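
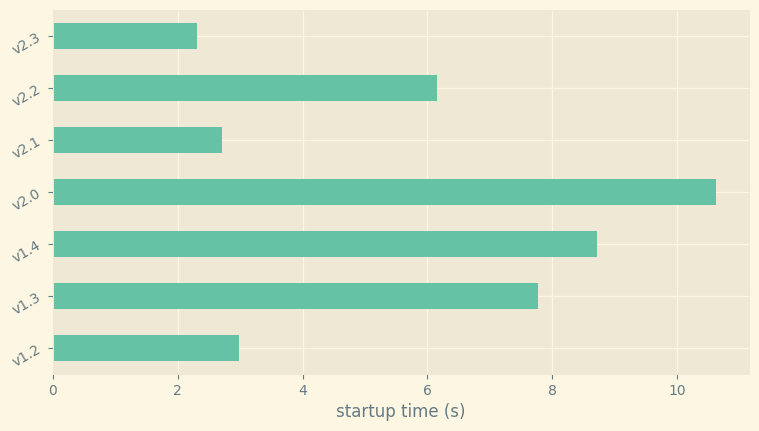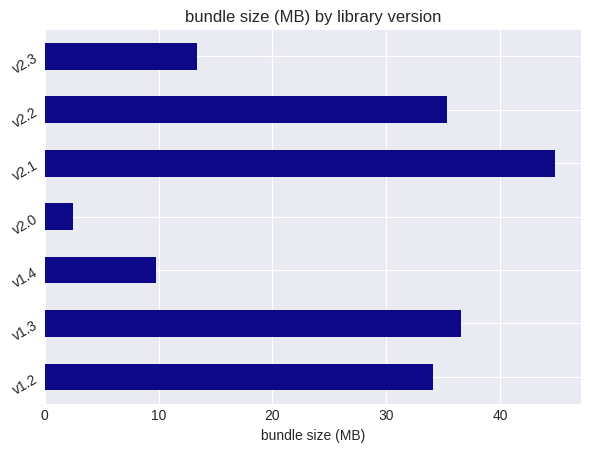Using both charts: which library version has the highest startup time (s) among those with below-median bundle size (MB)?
Chart 2 median bundle size (MB) ≈ 35; below-median library versions: v1.4, v2.0, v2.3. Among those, v2.0 has the highest startup time (s) (≈ 11).

v2.0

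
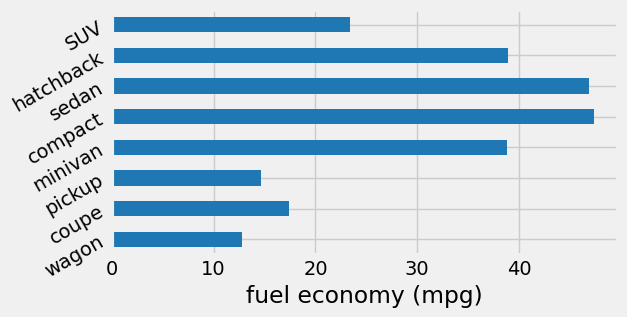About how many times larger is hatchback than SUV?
≈ 1.6×

hatchback ≈ 40, SUV ≈ 25; 40/25 ≈ 1.6.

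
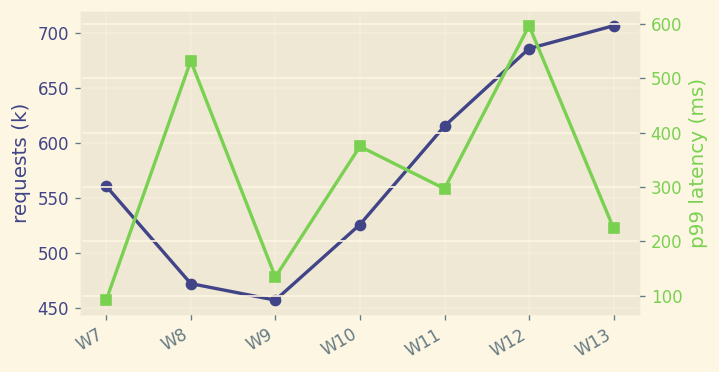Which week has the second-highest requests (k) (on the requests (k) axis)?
W12

Top 3 (on the requests (k) axis): W13 ≈ 700, W12 ≈ 675, W11 ≈ 625.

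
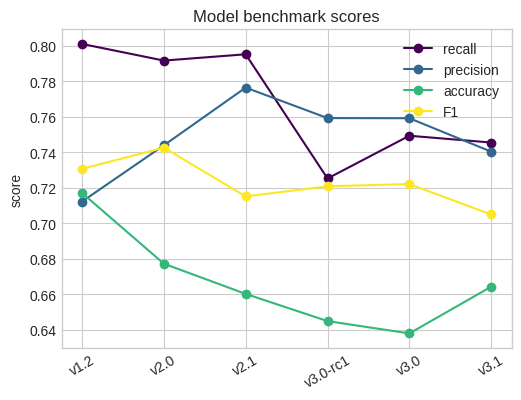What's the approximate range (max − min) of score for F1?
≈ 0.04

Max v2.0 ≈ 0.74, min v3.1 ≈ 0.70; range ≈ 0.04.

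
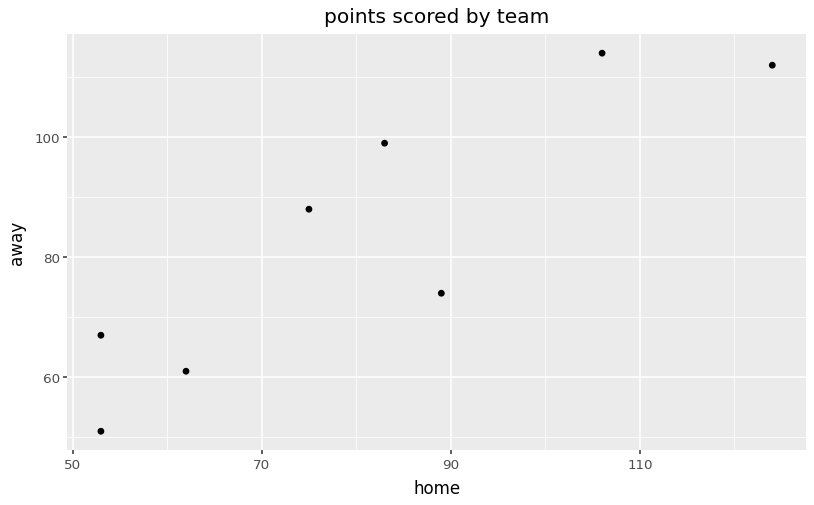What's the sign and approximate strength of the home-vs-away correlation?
positive, strong

Points are positively correlated; strong (|r| ≈ 0.9).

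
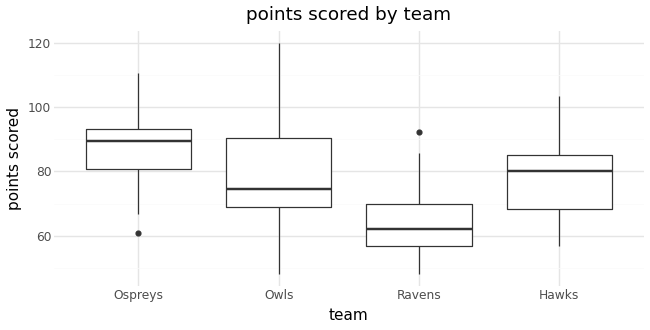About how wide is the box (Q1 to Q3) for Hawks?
Q3 ≈ 86, Q1 ≈ 68; IQR ≈ 18.

≈ 18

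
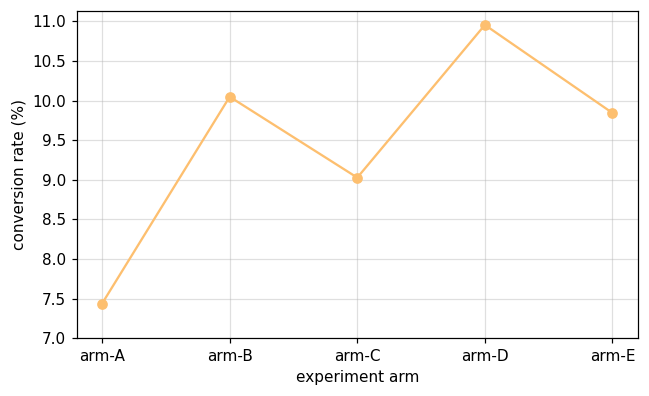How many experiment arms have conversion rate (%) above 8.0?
Above 8.0: arm-B, arm-C, arm-D, arm-E.

4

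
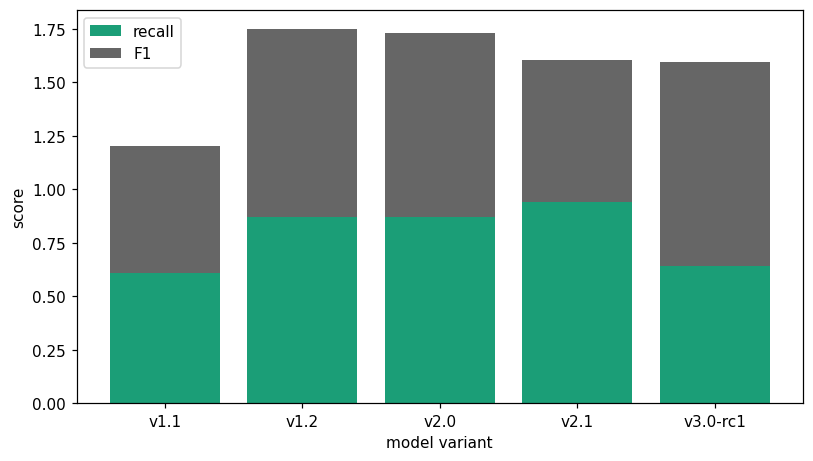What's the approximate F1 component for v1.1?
F1 top ≈ 1.2, bottom ≈ 0.6; segment ≈ 0.6.

≈ 0.6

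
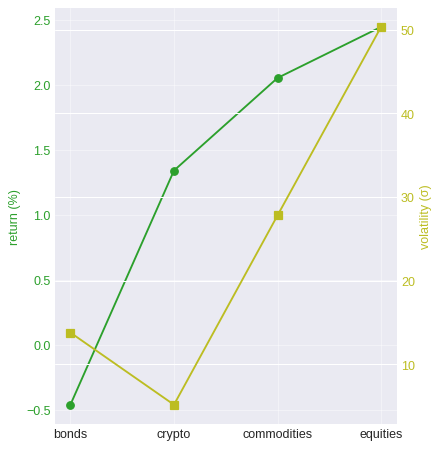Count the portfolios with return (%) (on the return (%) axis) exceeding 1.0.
Above 1.0: crypto, commodities, equities.

3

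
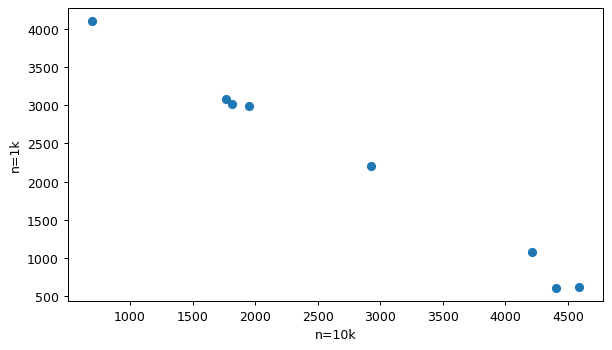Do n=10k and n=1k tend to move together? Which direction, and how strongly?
Points are negatively correlated; strong (|r| ≈ 1.0).

negative, strong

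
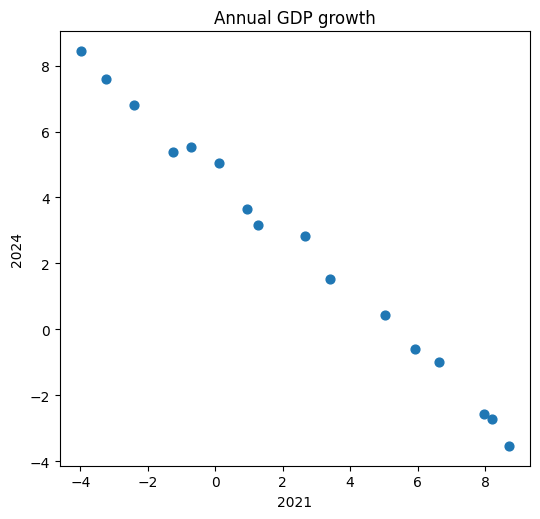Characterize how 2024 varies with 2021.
Points are negatively correlated; strong (|r| ≈ 1.0).

negative, strong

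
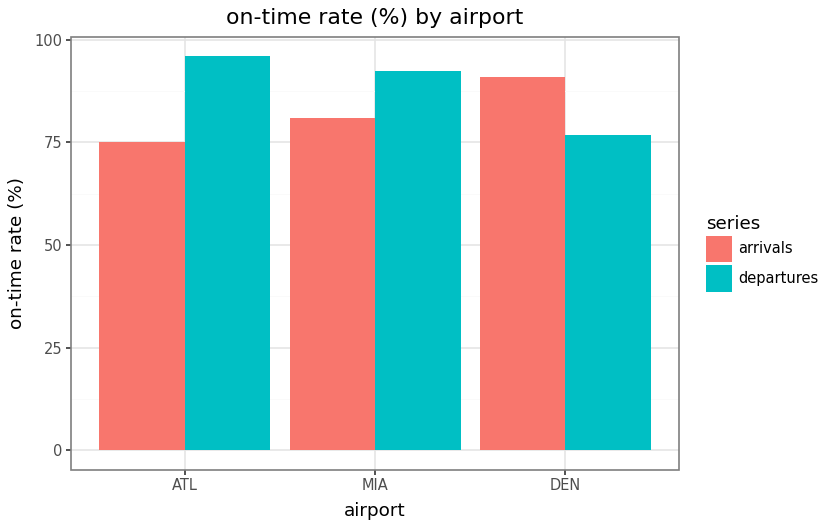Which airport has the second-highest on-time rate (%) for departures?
MIA

Top 3 for departures: ATL ≈ 100, MIA ≈ 90, DEN ≈ 80.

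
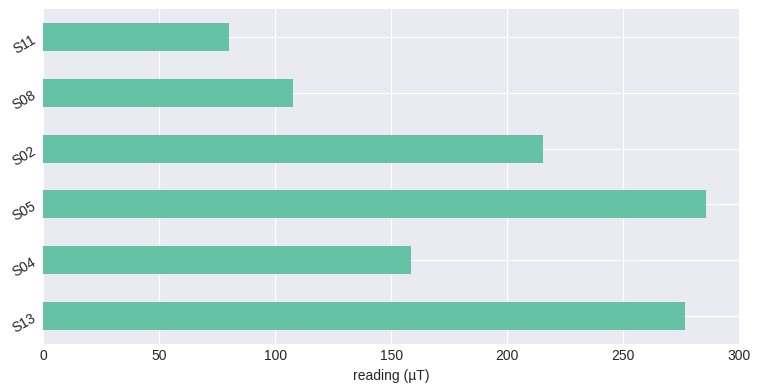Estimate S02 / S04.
S02 ≈ 225, S04 ≈ 150; 225/150 ≈ 1.5.

≈ 1.5×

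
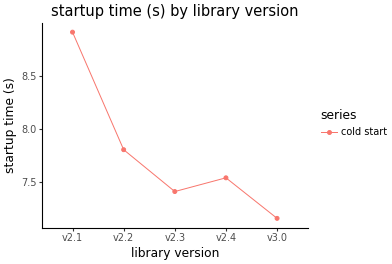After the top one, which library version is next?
v2.2

Top 3: v2.1 ≈ 9.0, v2.2 ≈ 7.8, v2.4 ≈ 7.6.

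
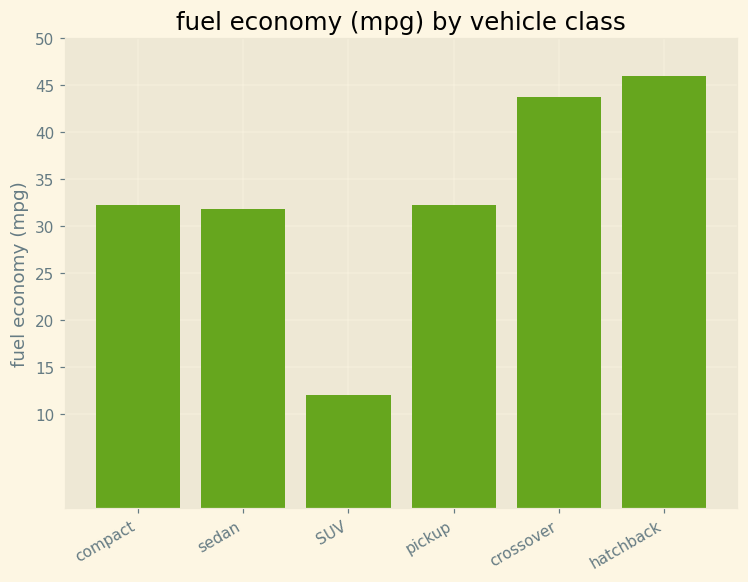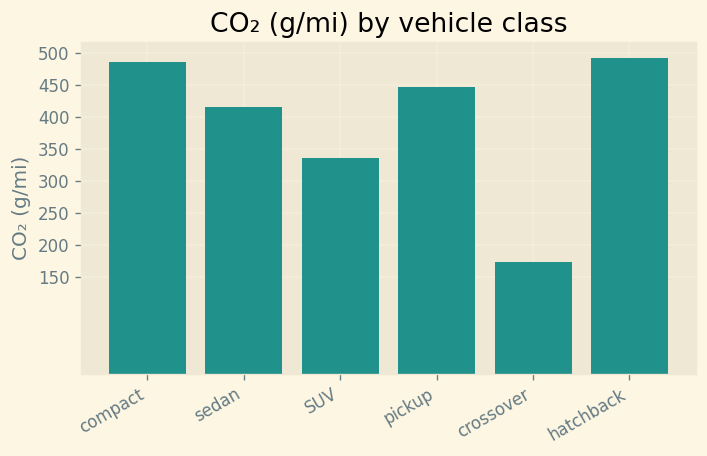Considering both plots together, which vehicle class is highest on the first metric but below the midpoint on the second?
crossover

Chart 2 median CO₂ (g/mi) ≈ 450; below-median vehicle classes: sedan, SUV, crossover. Among those, crossover has the highest fuel economy (mpg) (≈ 45).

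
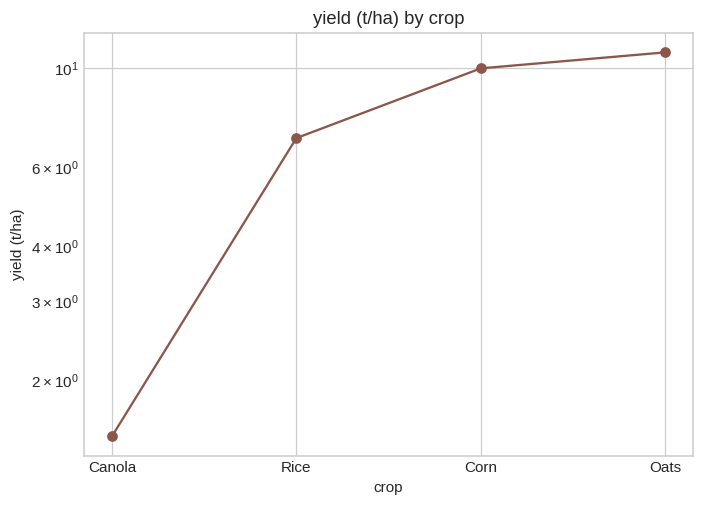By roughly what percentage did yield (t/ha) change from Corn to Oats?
≈ +10%

Corn ≈ 10, Oats ≈ 11; (11 − 10) / 10 ≈ +10%.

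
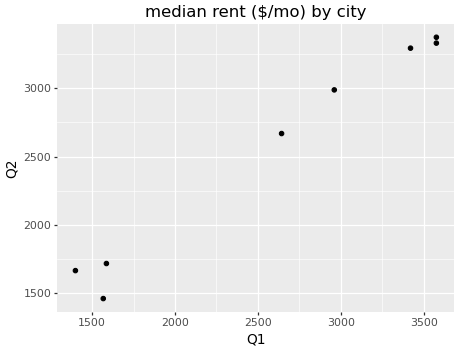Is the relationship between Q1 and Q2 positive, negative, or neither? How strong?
positive, strong

Points are positively correlated; strong (|r| ≈ 1.0).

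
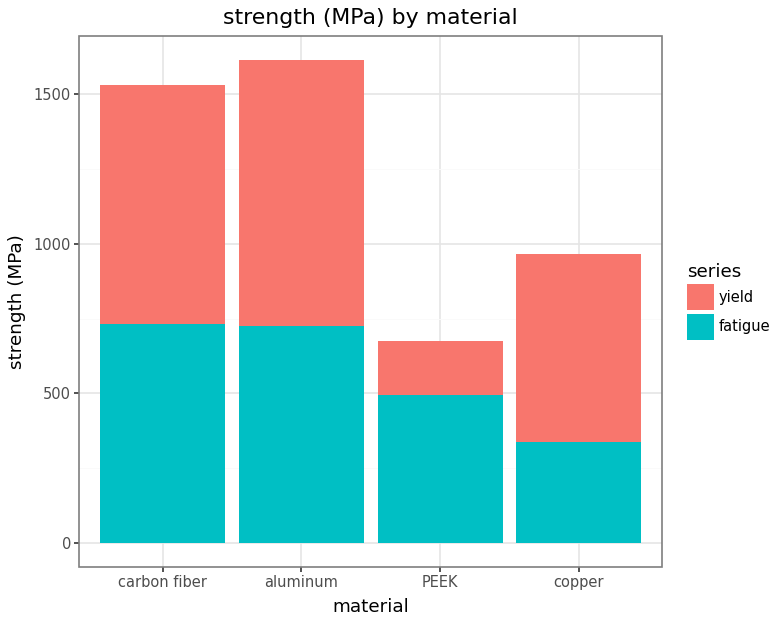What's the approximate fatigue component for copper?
fatigue top ≈ 400, bottom ≈ 0; segment ≈ 400.

≈ 400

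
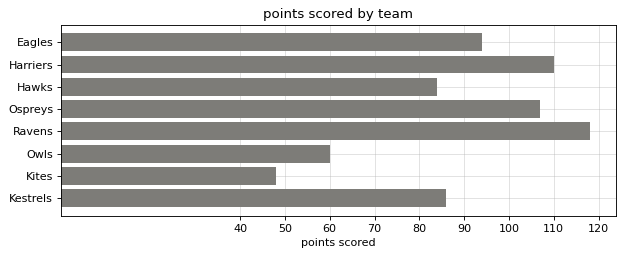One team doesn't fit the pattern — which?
Kites ≈ 50; the rest sit between ≈ 60 and ≈ 120.

Kites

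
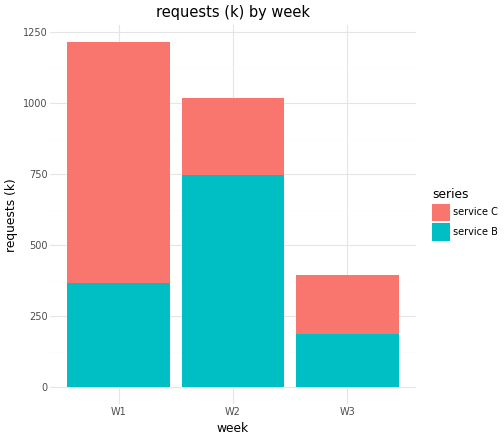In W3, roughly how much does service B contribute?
≈ 200

service B top ≈ 200, bottom ≈ 0; segment ≈ 200.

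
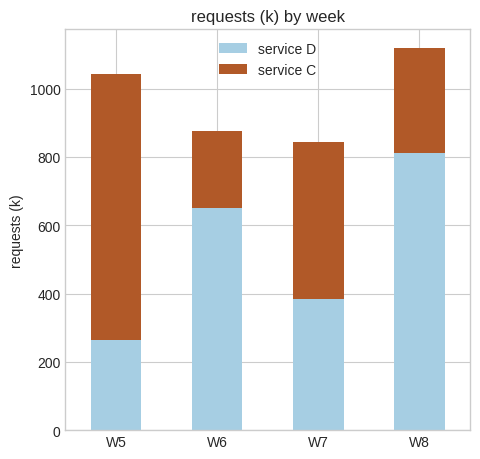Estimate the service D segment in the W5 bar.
service D top ≈ 300, bottom ≈ 0; segment ≈ 300.

≈ 300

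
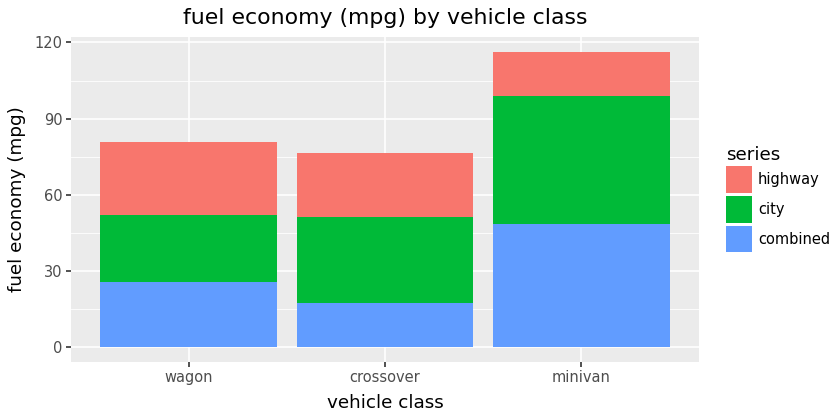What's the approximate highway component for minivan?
highway top ≈ 120, bottom ≈ 100; segment ≈ 20.

≈ 20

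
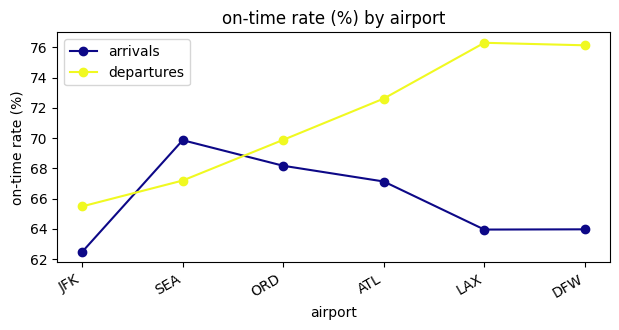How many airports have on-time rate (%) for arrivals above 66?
3

Above 66: SEA, ORD, ATL.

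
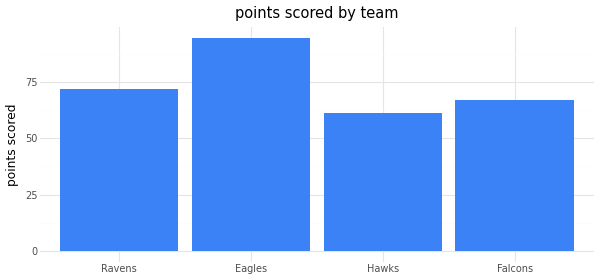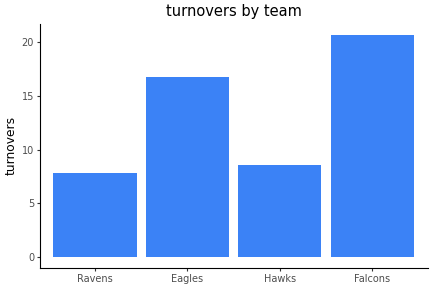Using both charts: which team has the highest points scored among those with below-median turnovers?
Chart 2 median turnovers ≈ 12; below-median teams: Ravens, Hawks. Among those, Ravens has the highest points scored (≈ 70).

Ravens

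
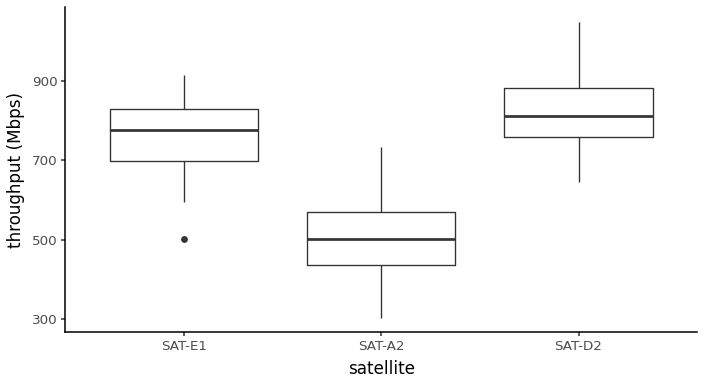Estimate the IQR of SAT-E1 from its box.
≈ 150

Q3 ≈ 850, Q1 ≈ 700; IQR ≈ 150.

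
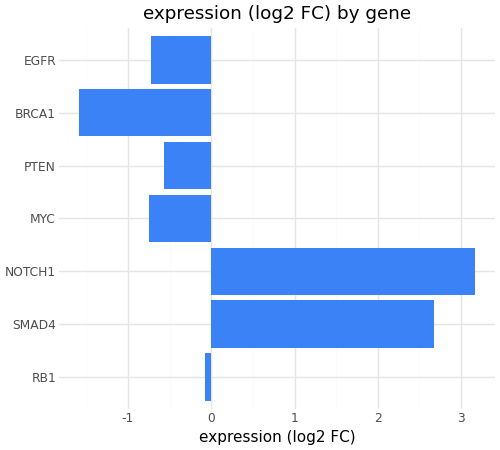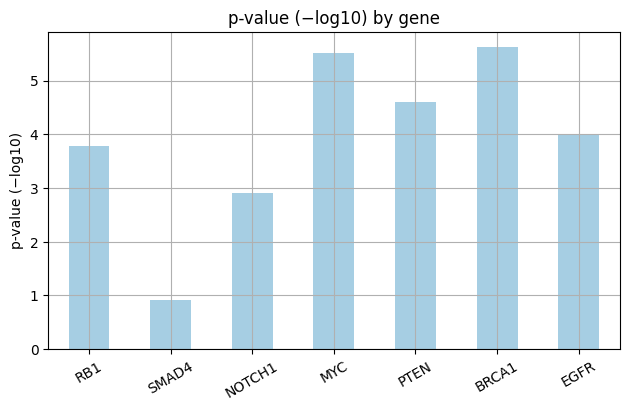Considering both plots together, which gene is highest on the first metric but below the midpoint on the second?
NOTCH1

Chart 2 median p-value (−log10) ≈ 4; below-median genes: RB1, SMAD4, NOTCH1. Among those, NOTCH1 has the highest expression (log2 FC) (≈ 3).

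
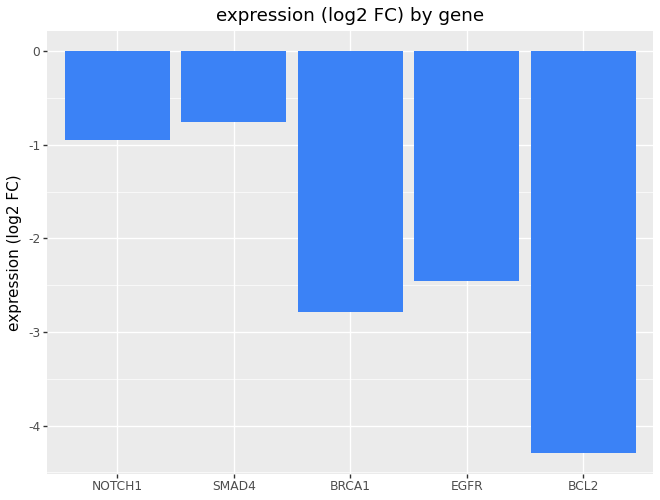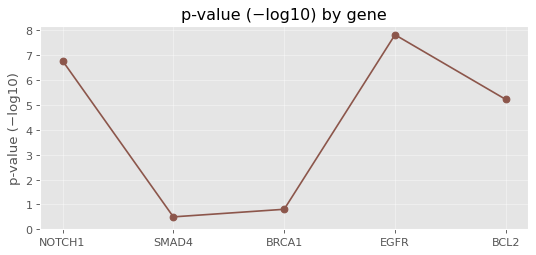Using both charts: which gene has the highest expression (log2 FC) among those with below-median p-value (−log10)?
SMAD4

Chart 2 median p-value (−log10) ≈ 5; below-median genes: SMAD4, BRCA1. Among those, SMAD4 has the highest expression (log2 FC) (≈ -1).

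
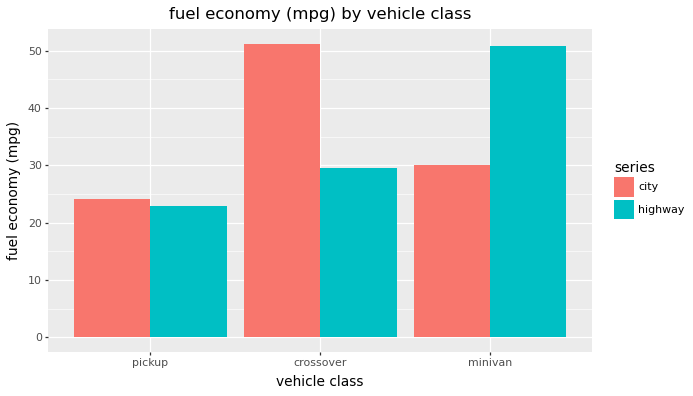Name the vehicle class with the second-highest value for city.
Top 3 for city: crossover ≈ 50, minivan ≈ 30, pickup ≈ 25.

minivan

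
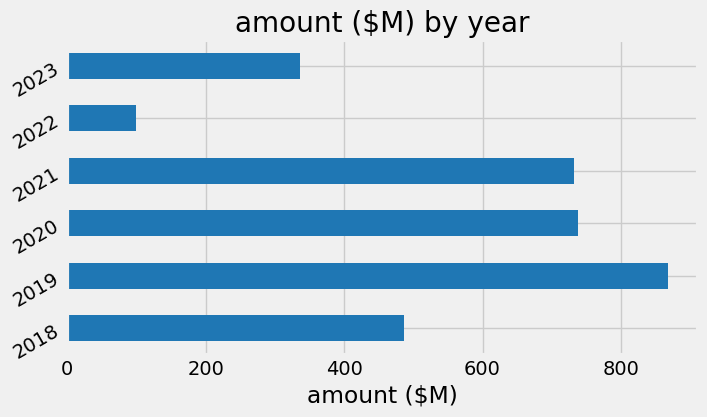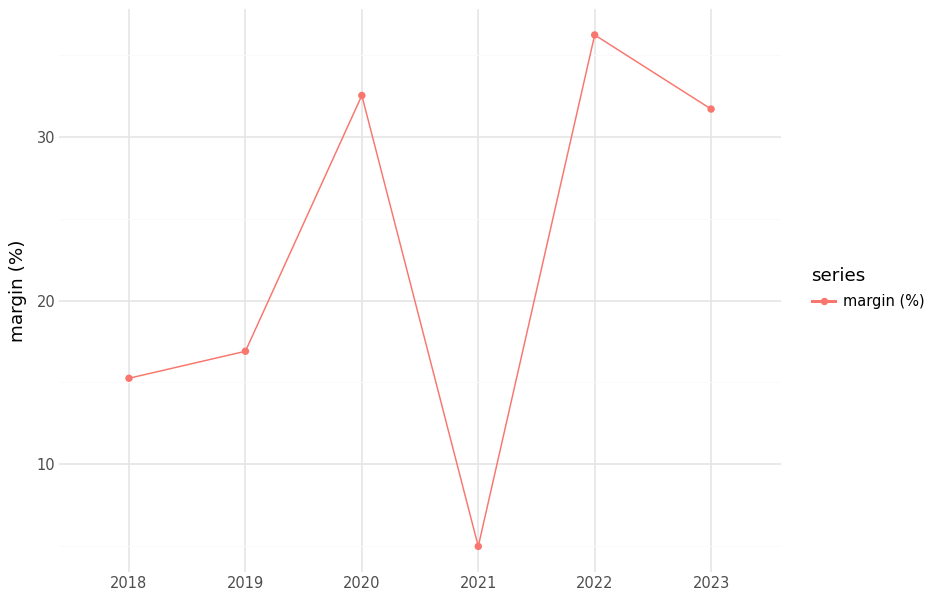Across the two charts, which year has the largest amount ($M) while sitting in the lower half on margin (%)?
Chart 2 median margin (%) ≈ 25; below-median years: 2018, 2019, 2021. Among those, 2019 has the highest amount ($M) (≈ 900).

2019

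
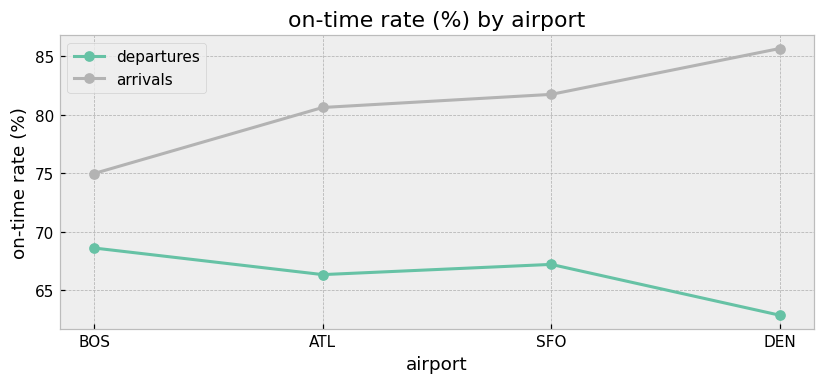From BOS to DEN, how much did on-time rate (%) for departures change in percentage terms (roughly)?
BOS ≈ 68, DEN ≈ 62; (62 − 68) / 68 ≈ -8.8%.

≈ -8.8%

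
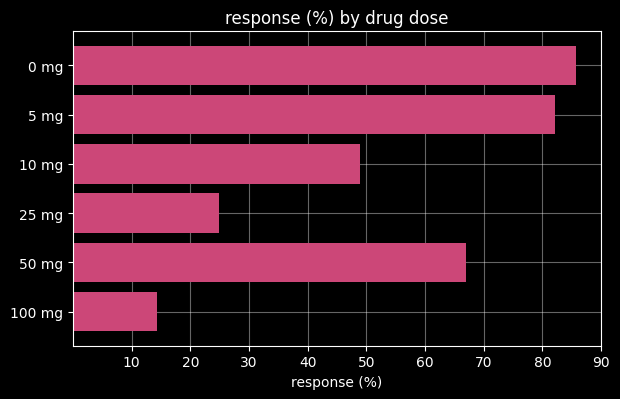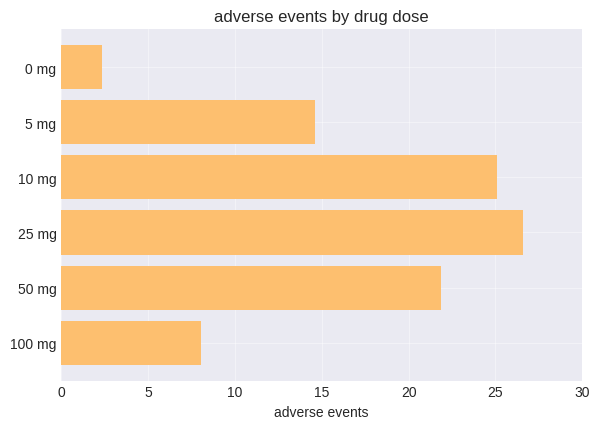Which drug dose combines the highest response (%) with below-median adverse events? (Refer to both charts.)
0 mg

Chart 2 median adverse events ≈ 20; below-median drug doses: 0 mg, 5 mg, 100 mg. Among those, 0 mg has the highest response (%) (≈ 90).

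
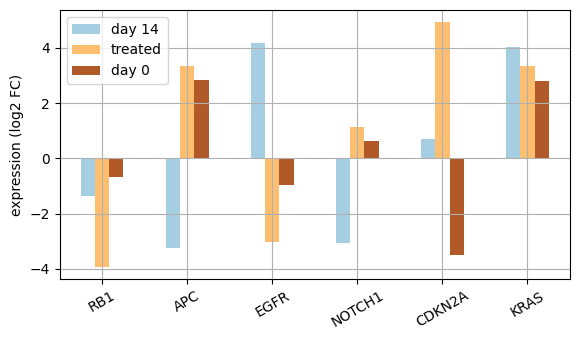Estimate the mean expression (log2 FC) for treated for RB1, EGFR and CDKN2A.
≈ -1

(-4 + -3 + 5) / 3 ≈ -1.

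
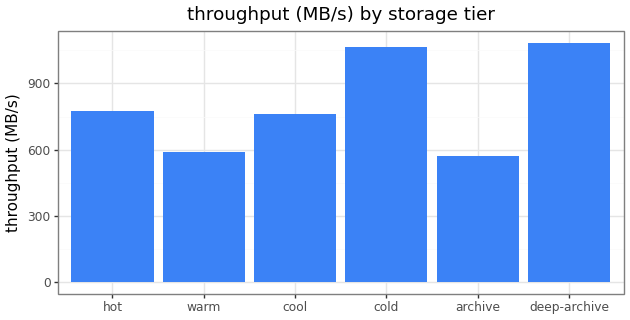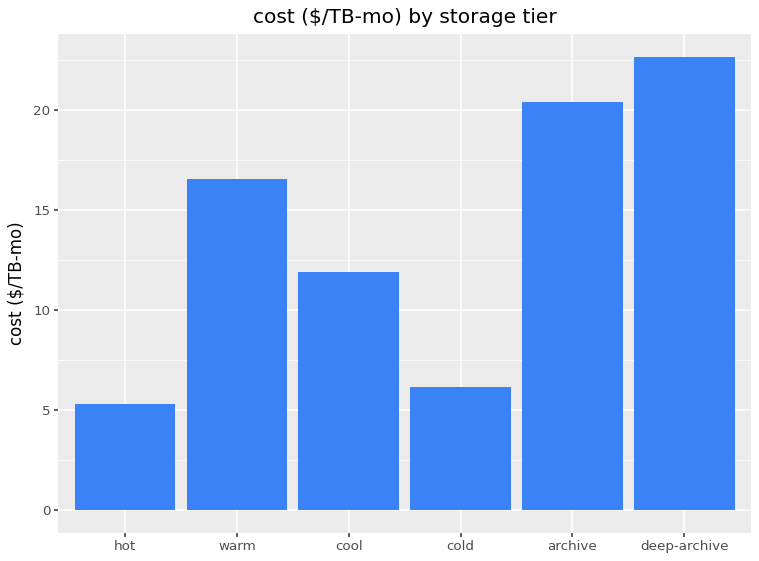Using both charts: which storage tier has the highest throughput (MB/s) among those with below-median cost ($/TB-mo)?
Chart 2 median cost ($/TB-mo) ≈ 15; below-median storage tiers: hot, cool, cold. Among those, cold has the highest throughput (MB/s) (≈ 1100).

cold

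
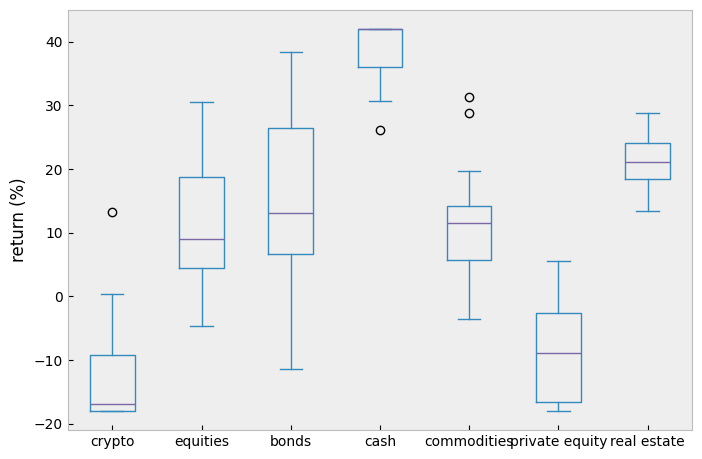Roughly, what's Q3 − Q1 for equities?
≈ 15

Q3 ≈ 20, Q1 ≈ 5; IQR ≈ 15.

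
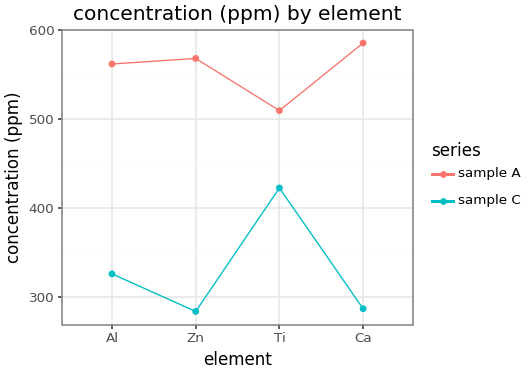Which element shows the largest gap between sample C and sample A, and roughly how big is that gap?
Ca, ≈ 300 ppm

Ca: sample C ≈ 300, sample A ≈ 600 → gap ≈ 300. Next-largest (Zn) is only ≈ 250.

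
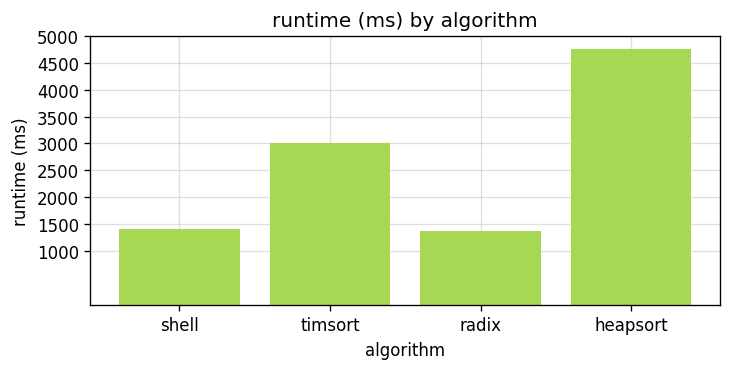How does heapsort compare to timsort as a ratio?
heapsort ≈ 5000, timsort ≈ 3000; 5000/3000 ≈ 1.67.

≈ 1.67×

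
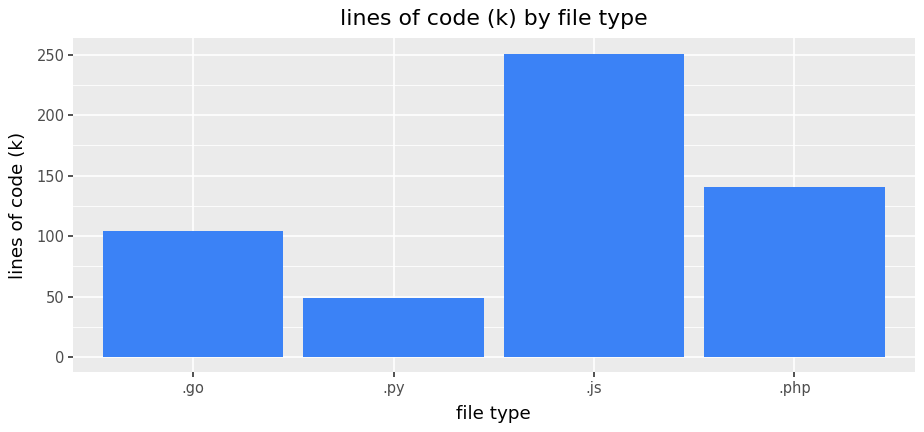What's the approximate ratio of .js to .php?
.js ≈ 250, .php ≈ 150; 250/150 ≈ 1.67.

≈ 1.67×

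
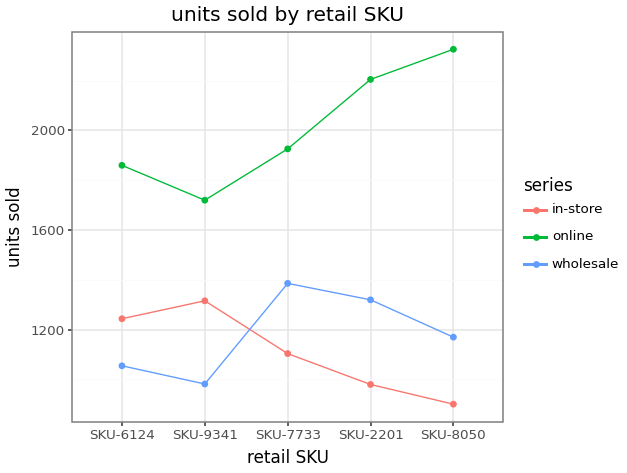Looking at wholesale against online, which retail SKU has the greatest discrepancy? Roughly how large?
SKU-8050, ≈ 1200

SKU-8050: wholesale ≈ 1200, online ≈ 2400 → gap ≈ 1200. Next-largest (SKU-2201) is only ≈ 800.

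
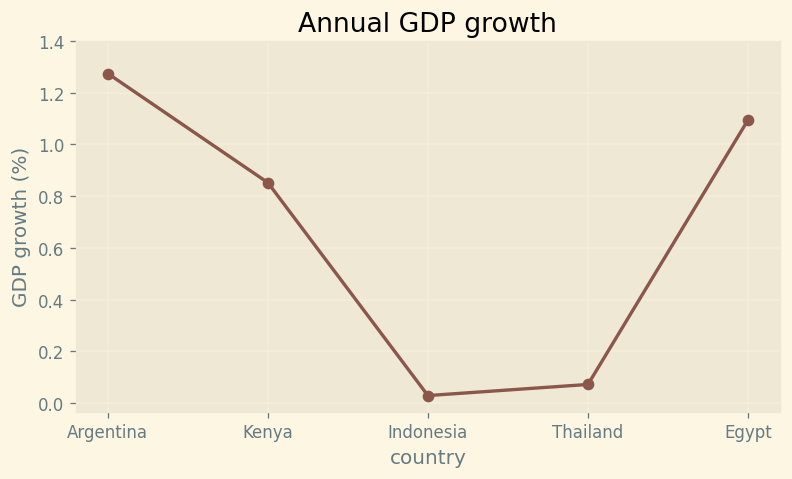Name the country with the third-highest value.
Top 4: Argentina ≈ 1.2, Egypt ≈ 1.0, Kenya ≈ 0.8, Thailand ≈ 0.0.

Kenya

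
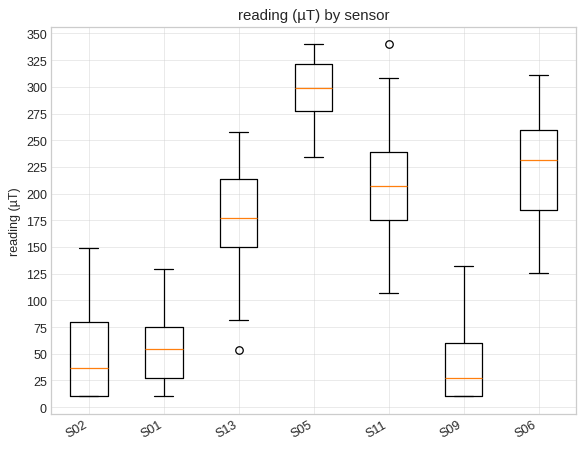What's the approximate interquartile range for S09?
Q3 ≈ 50, Q1 ≈ 0; IQR ≈ 50.

≈ 50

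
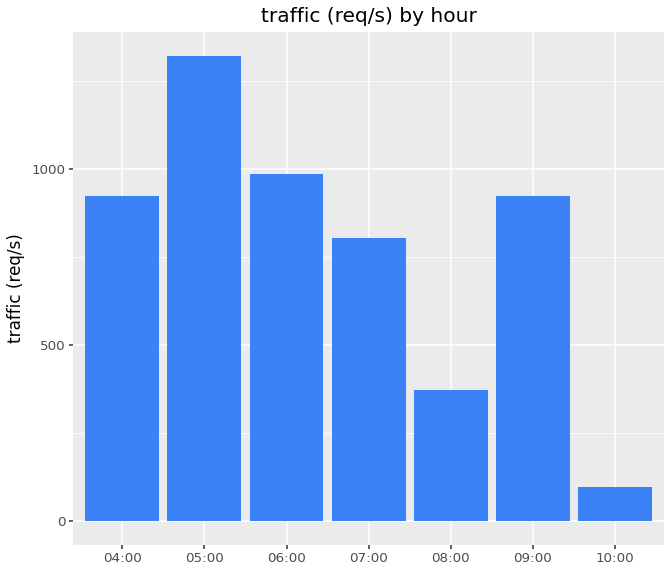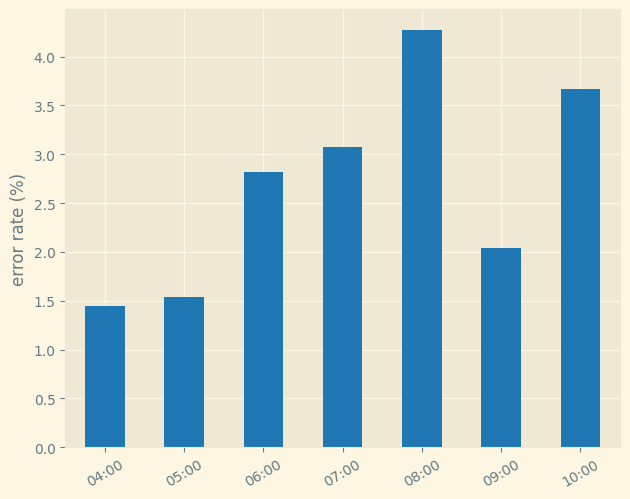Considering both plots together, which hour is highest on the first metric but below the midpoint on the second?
Chart 2 median error rate (%) ≈ 3; below-median hours: 04:00, 05:00, 09:00. Among those, 05:00 has the highest traffic (req/s) (≈ 1400).

05:00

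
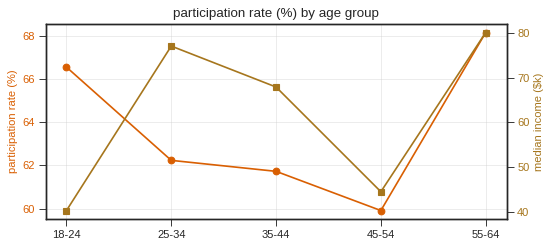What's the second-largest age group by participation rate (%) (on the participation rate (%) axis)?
18-24

Top 3 (on the participation rate (%) axis): 55-64 ≈ 68, 18-24 ≈ 67, 25-34 ≈ 62.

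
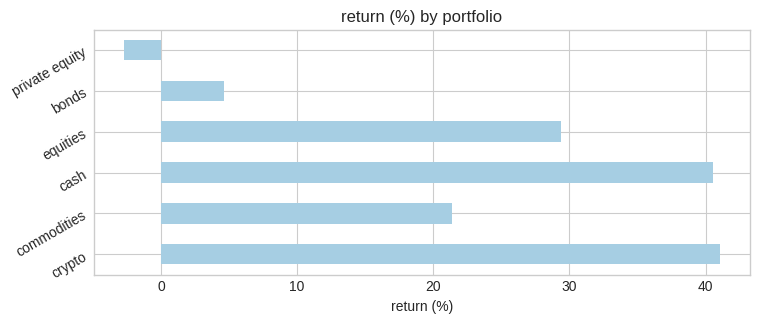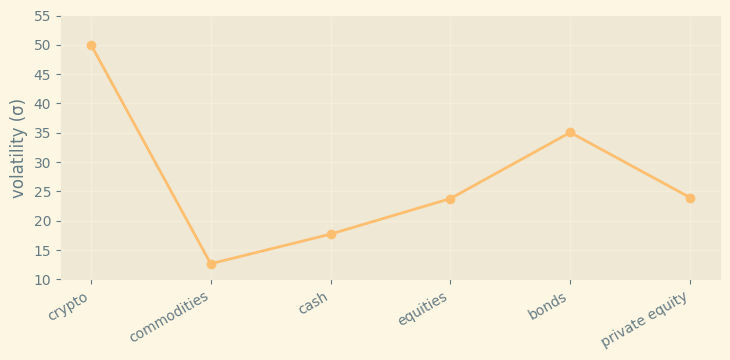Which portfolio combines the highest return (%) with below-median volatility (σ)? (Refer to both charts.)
cash

Chart 2 median volatility (σ) ≈ 25; below-median portfolios: commodities, cash, equities. Among those, cash has the highest return (%) (≈ 40).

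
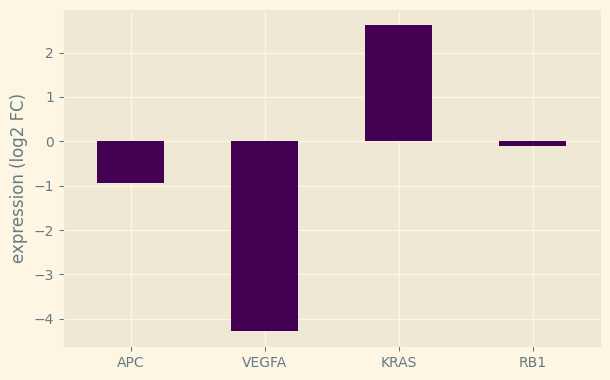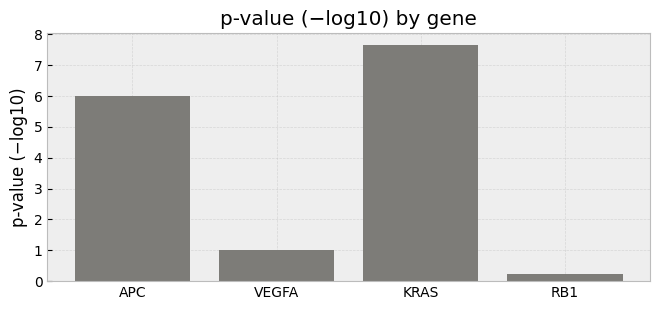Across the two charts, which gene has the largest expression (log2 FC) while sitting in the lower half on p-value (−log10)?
RB1

Chart 2 median p-value (−log10) ≈ 4; below-median genes: VEGFA, RB1. Among those, RB1 has the highest expression (log2 FC) (≈ 0).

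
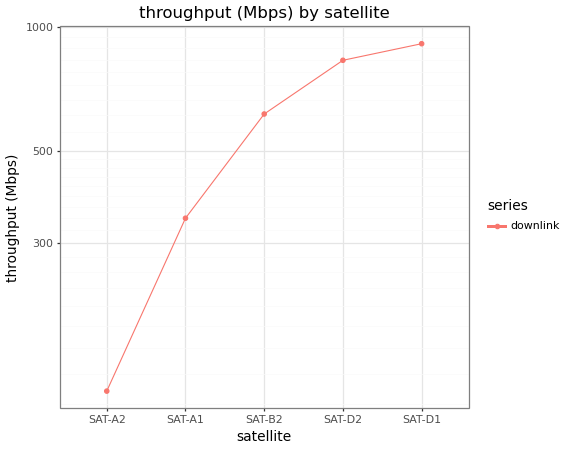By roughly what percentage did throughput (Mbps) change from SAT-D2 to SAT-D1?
≈ +12.5%

SAT-D2 ≈ 800, SAT-D1 ≈ 900; (900 − 800) / 800 ≈ +12.5%.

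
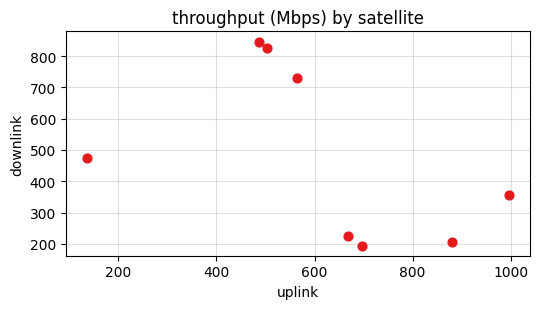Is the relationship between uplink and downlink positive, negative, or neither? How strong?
negative, moderate

Points are negatively correlated; moderate (|r| ≈ 0.5).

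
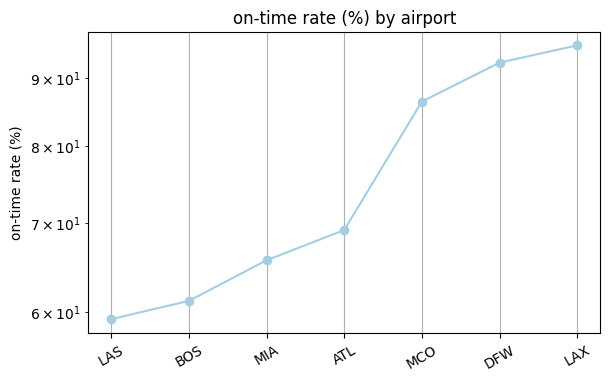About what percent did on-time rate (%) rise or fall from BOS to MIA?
≈ +8.3%

BOS ≈ 60, MIA ≈ 65; (65 − 60) / 60 ≈ +8.3%.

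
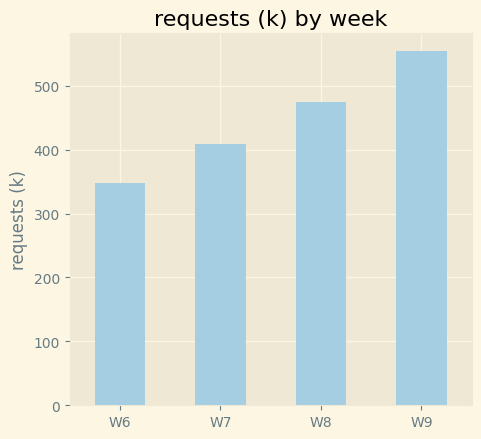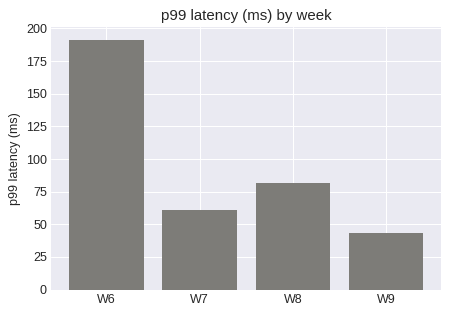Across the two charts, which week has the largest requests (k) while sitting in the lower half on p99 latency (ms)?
W9

Chart 2 median p99 latency (ms) ≈ 80; below-median weeks: W7, W9. Among those, W9 has the highest requests (k) (≈ 600).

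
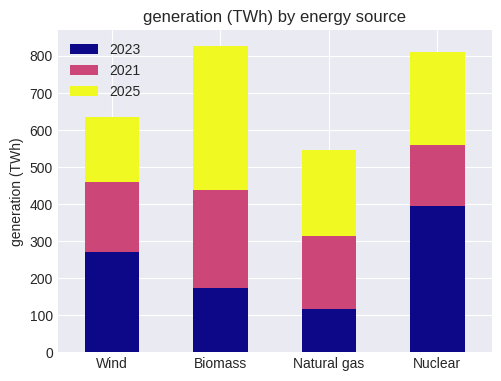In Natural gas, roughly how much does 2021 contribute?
≈ 200

2021 top ≈ 300, bottom ≈ 100; segment ≈ 200.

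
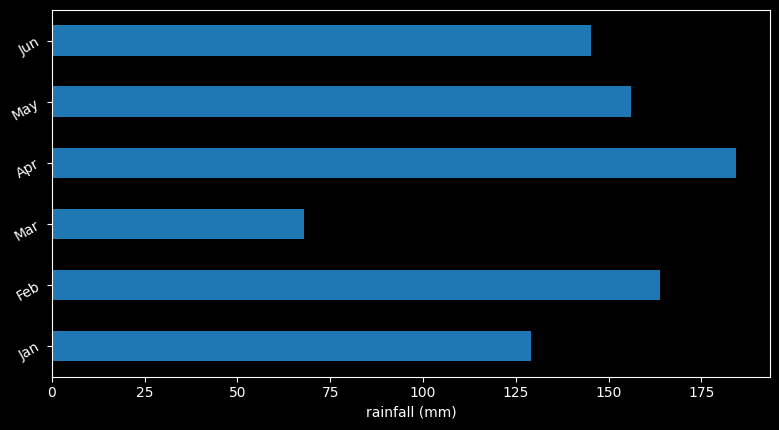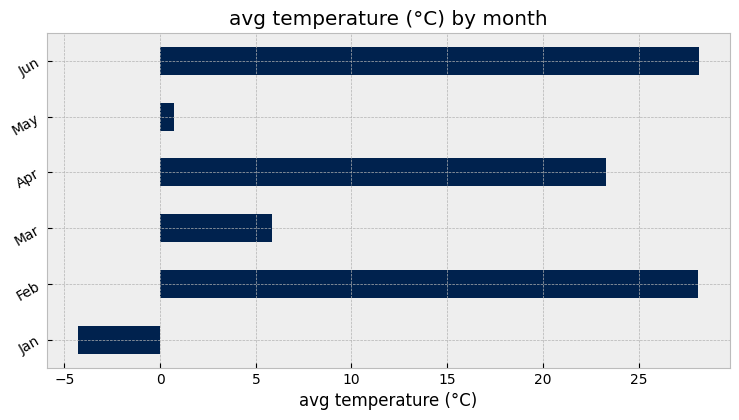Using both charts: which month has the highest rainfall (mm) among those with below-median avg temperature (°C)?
Chart 2 median avg temperature (°C) ≈ 15; below-median months: Jan, Mar, May. Among those, May has the highest rainfall (mm) (≈ 160).

May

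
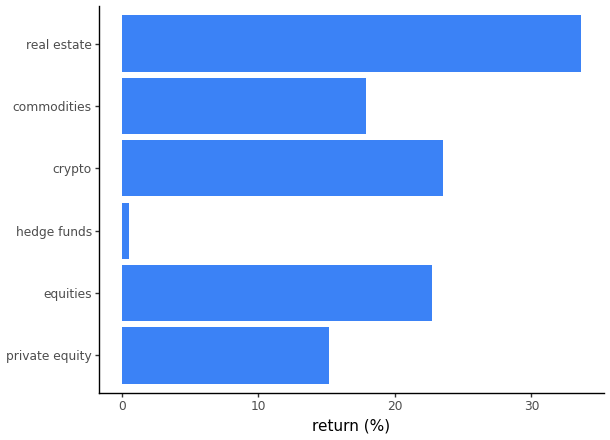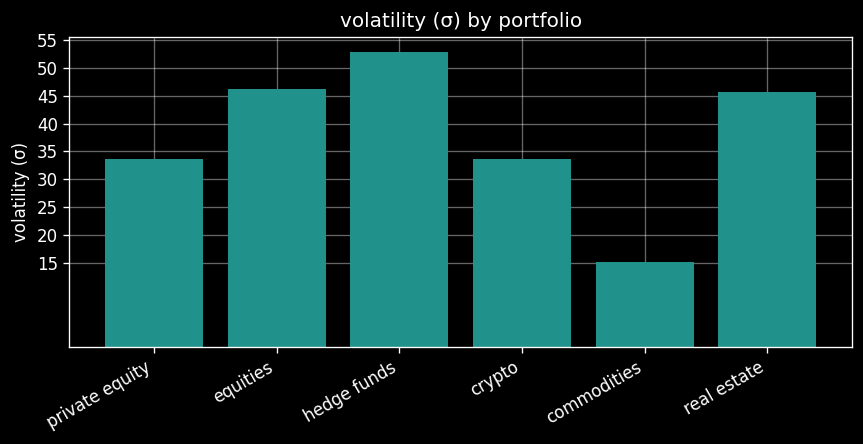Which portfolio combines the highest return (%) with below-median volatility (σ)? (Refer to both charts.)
crypto

Chart 2 median volatility (σ) ≈ 40; below-median portfolios: private equity, crypto, commodities. Among those, crypto has the highest return (%) (≈ 25).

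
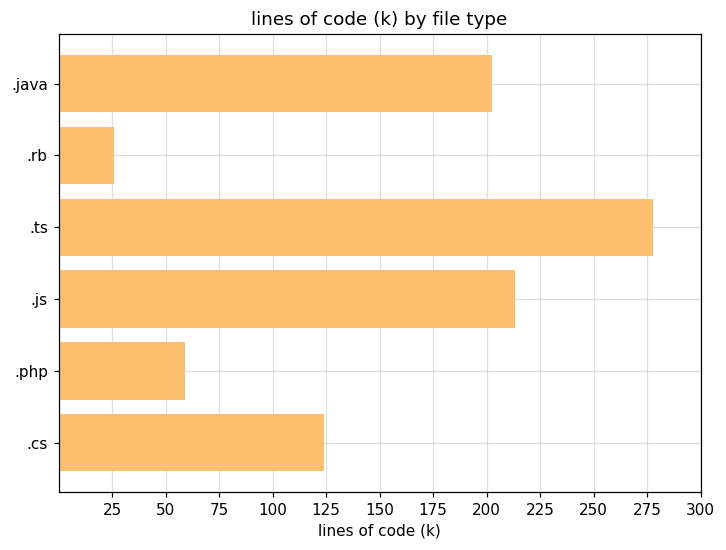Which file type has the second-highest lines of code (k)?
Top 3: .ts ≈ 275, .js ≈ 225, .java ≈ 200.

.js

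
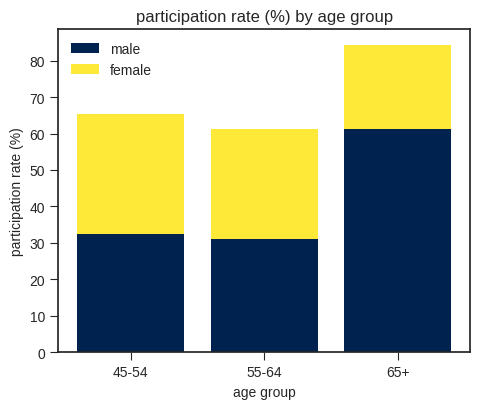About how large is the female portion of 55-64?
female top ≈ 60, bottom ≈ 30; segment ≈ 30.

≈ 30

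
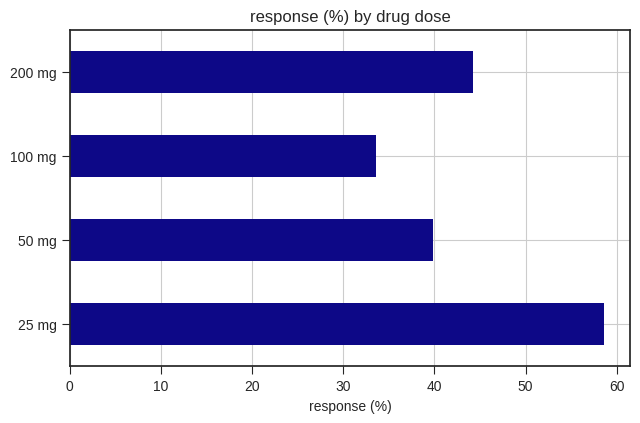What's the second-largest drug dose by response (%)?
200 mg

Top 3: 25 mg ≈ 60, 200 mg ≈ 45, 50 mg ≈ 40.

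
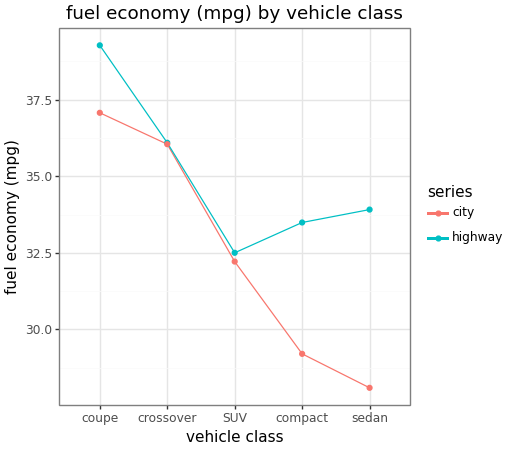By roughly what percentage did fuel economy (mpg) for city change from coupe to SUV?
coupe ≈ 37, SUV ≈ 32; (32 − 37) / 37 ≈ -13.5%.

≈ -13.5%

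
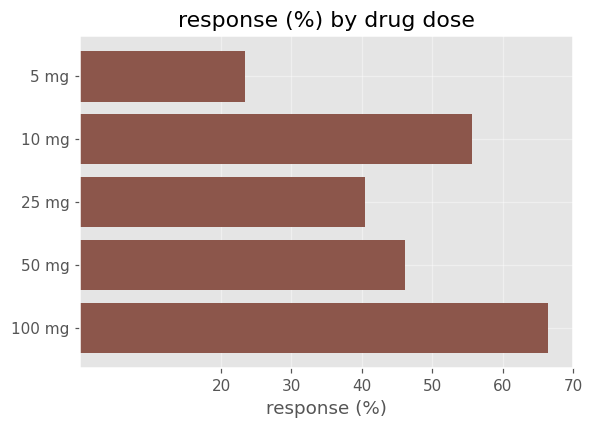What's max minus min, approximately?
≈ 50

Max 100 mg ≈ 70, min 5 mg ≈ 20; range ≈ 50.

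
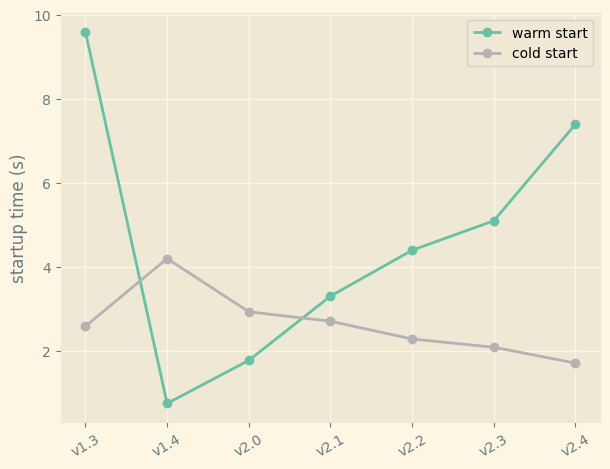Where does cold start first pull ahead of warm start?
v1.3: cold start ≈ 3 vs warm start ≈ 10 (not yet); v1.4: cold start ≈ 4 vs warm start ≈ 1 (first crossover).

v1.4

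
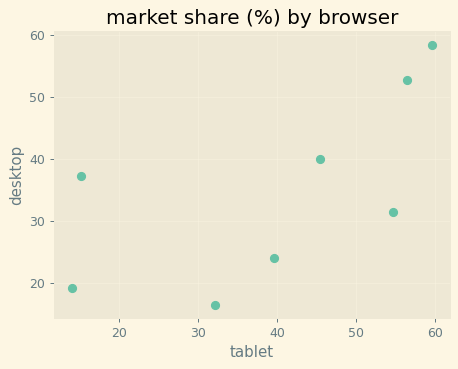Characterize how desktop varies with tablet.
Points are positively correlated; moderate (|r| ≈ 0.6).

positive, moderate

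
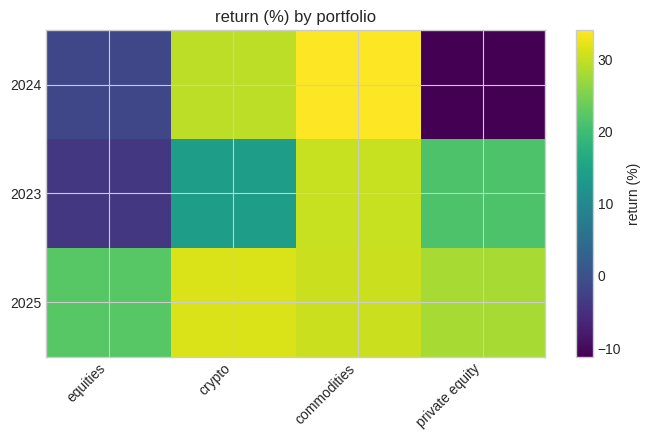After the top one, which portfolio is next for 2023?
Top 3 for 2023: commodities ≈ 30, private equity ≈ 20, crypto ≈ 15.

private equity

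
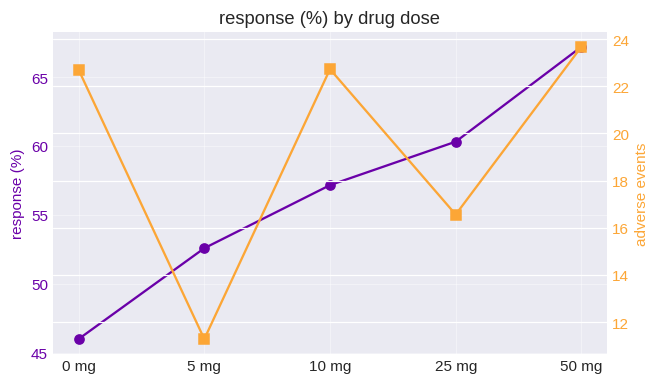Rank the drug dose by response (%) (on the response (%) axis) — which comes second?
25 mg

Top 3 (on the response (%) axis): 50 mg ≈ 68, 25 mg ≈ 60, 10 mg ≈ 58.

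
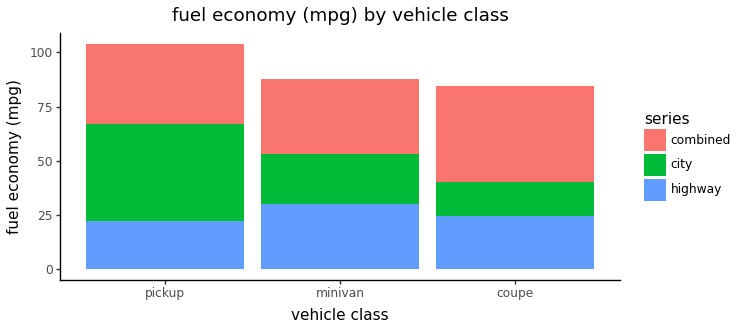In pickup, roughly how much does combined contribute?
≈ 30

combined top ≈ 100, bottom ≈ 70; segment ≈ 30.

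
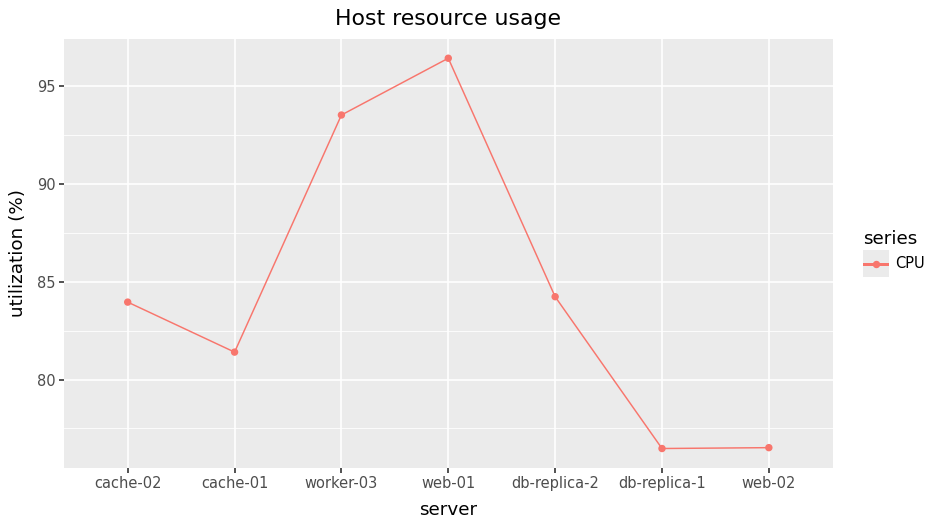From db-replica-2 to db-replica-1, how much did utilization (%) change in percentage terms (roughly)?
db-replica-2 ≈ 84, db-replica-1 ≈ 76; (76 − 84) / 84 ≈ -9.5%.

≈ -9.5%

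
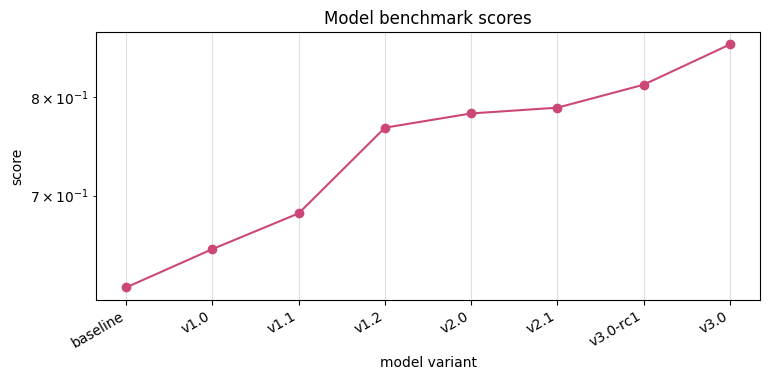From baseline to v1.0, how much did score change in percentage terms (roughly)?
≈ +8.3%

baseline ≈ 0.60, v1.0 ≈ 0.65; (0.65 − 0.60) / 0.60 ≈ +8.3%.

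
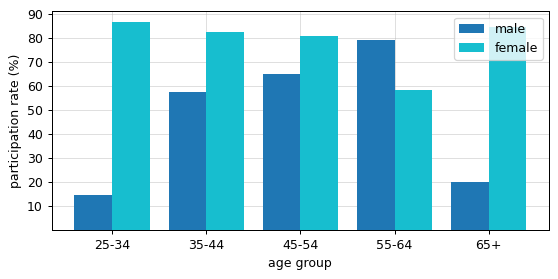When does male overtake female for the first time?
55-64

45-54: male ≈ 60 vs female ≈ 80 (not yet); 55-64: male ≈ 80 vs female ≈ 60 (first crossover).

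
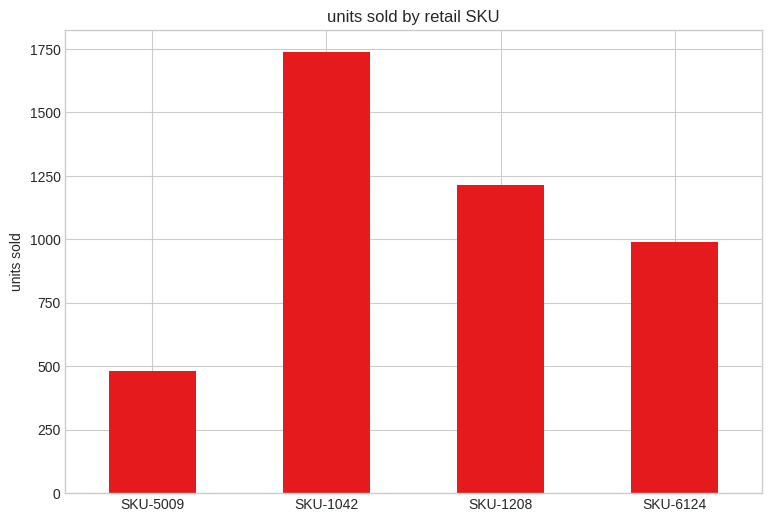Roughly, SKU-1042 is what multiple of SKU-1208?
≈ 1.5×

SKU-1042 ≈ 1800, SKU-1208 ≈ 1200; 1800/1200 ≈ 1.5.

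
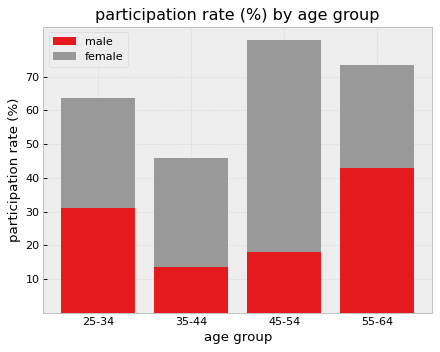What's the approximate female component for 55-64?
≈ 30

female top ≈ 70, bottom ≈ 40; segment ≈ 30.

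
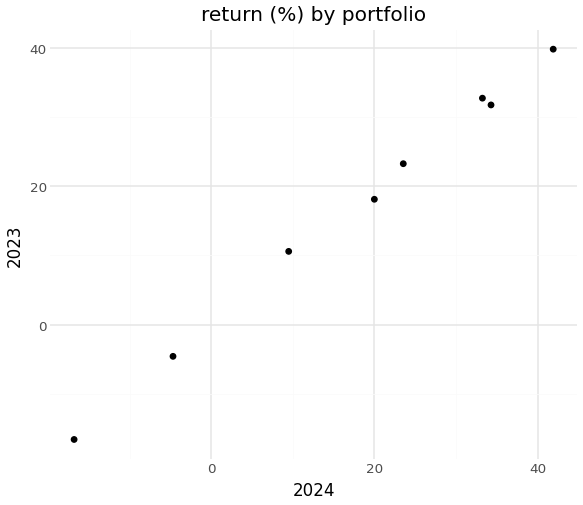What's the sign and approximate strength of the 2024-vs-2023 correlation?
positive, strong

Points are positively correlated; strong (|r| ≈ 1.0).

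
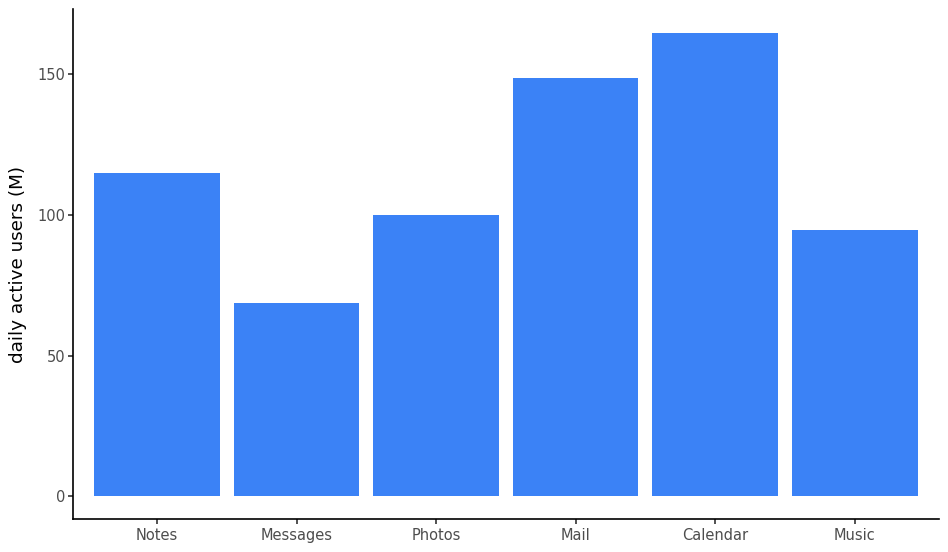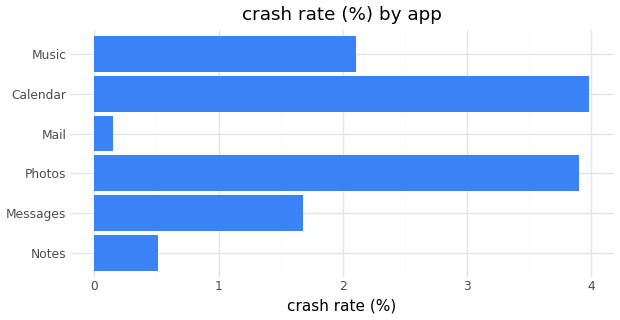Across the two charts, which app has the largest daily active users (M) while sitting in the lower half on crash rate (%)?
Mail

Chart 2 median crash rate (%) ≈ 2; below-median apps: Notes, Messages, Mail. Among those, Mail has the highest daily active users (M) (≈ 140).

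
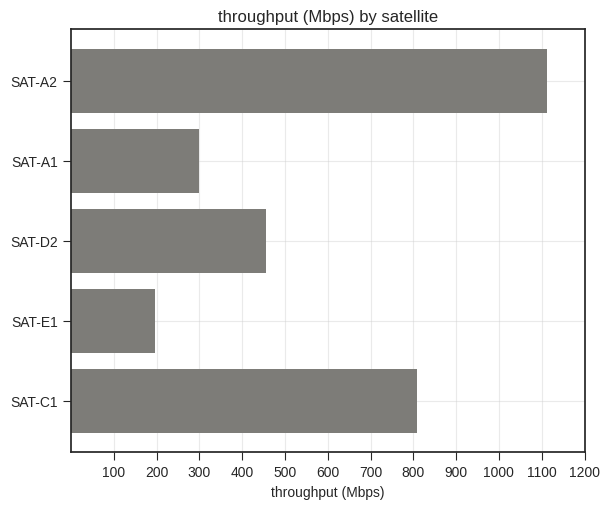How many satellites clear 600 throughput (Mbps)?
Above 600: SAT-A2, SAT-C1.

2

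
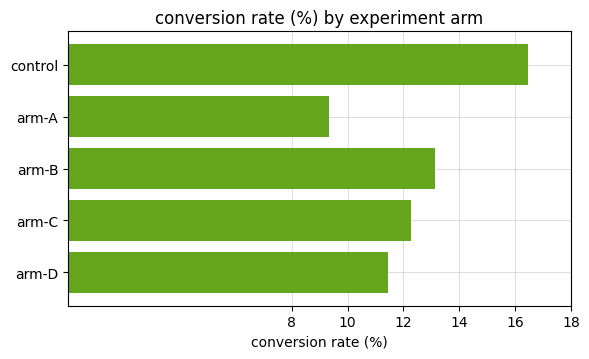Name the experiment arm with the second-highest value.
Top 3: control ≈ 16, arm-B ≈ 14, arm-C ≈ 12.

arm-B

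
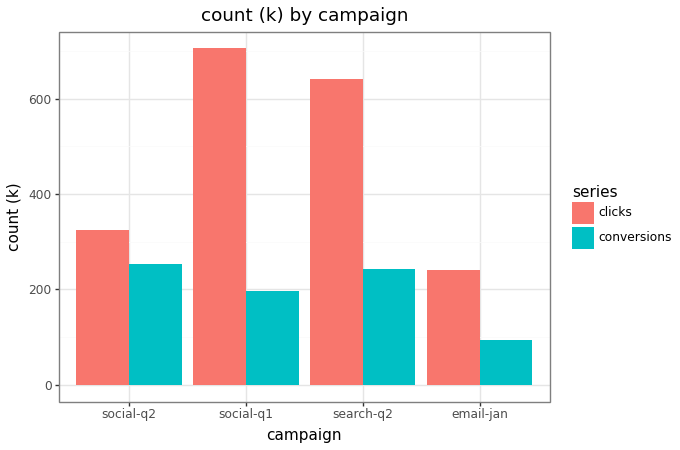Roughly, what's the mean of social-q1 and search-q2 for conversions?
(200 + 200) / 2 ≈ 200.

≈ 200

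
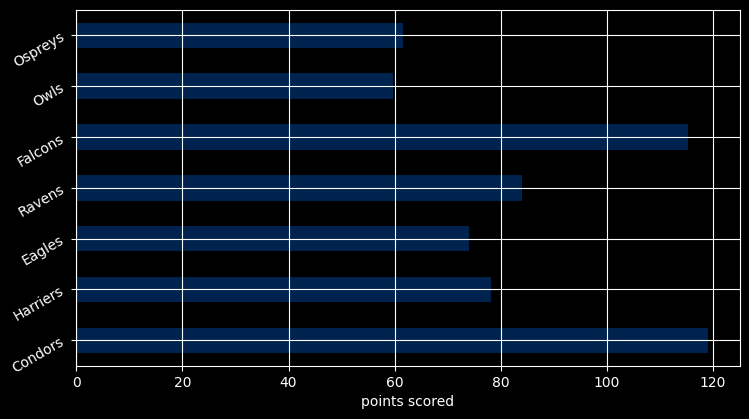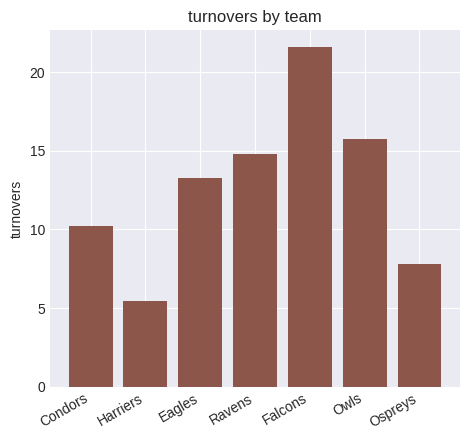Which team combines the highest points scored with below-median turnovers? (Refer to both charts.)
Chart 2 median turnovers ≈ 14; below-median teams: Condors, Harriers, Ospreys. Among those, Condors has the highest points scored (≈ 120).

Condors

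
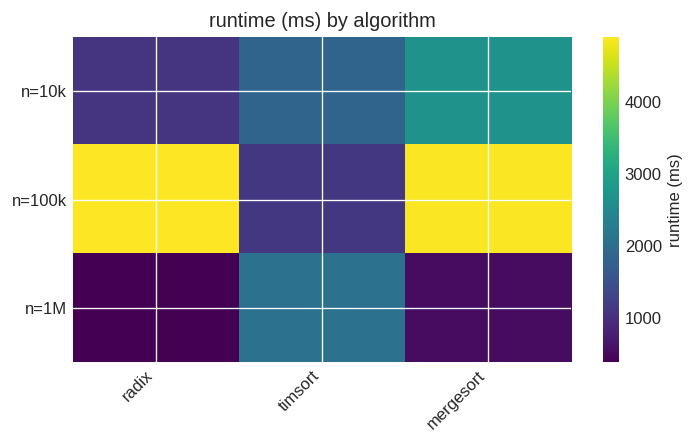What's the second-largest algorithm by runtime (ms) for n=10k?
Top 3 for n=10k: mergesort ≈ 2500, timsort ≈ 2000, radix ≈ 1000.

timsort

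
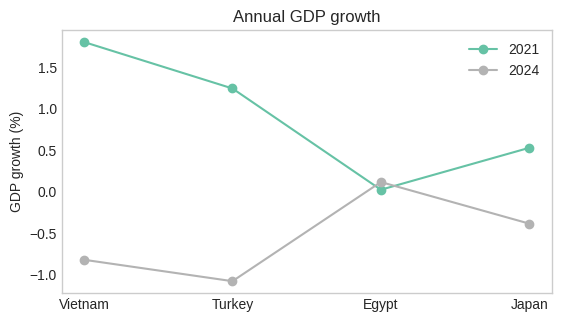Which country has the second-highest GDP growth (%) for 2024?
Top 3 for 2024: Egypt ≈ 0.0, Japan ≈ -0.5, Vietnam ≈ -1.0.

Japan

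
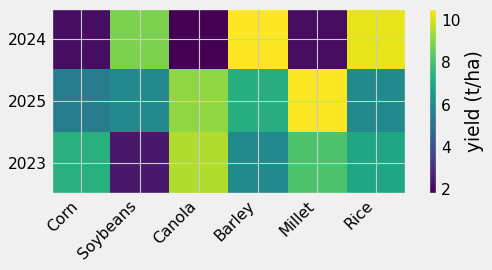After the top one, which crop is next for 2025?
Top 3 for 2025: Millet ≈ 11, Canola ≈ 9, Barley ≈ 7.

Canola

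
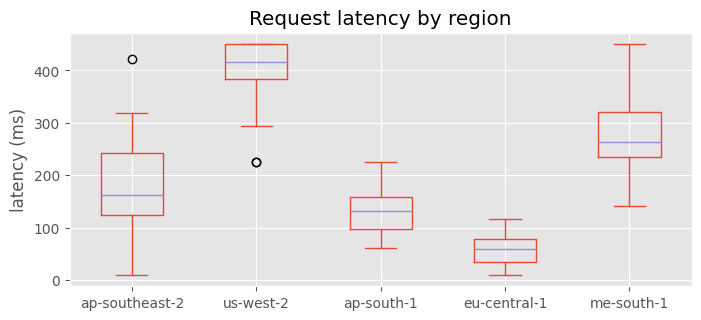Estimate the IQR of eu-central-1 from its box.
≈ 50

Q3 ≈ 100, Q1 ≈ 50; IQR ≈ 50.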